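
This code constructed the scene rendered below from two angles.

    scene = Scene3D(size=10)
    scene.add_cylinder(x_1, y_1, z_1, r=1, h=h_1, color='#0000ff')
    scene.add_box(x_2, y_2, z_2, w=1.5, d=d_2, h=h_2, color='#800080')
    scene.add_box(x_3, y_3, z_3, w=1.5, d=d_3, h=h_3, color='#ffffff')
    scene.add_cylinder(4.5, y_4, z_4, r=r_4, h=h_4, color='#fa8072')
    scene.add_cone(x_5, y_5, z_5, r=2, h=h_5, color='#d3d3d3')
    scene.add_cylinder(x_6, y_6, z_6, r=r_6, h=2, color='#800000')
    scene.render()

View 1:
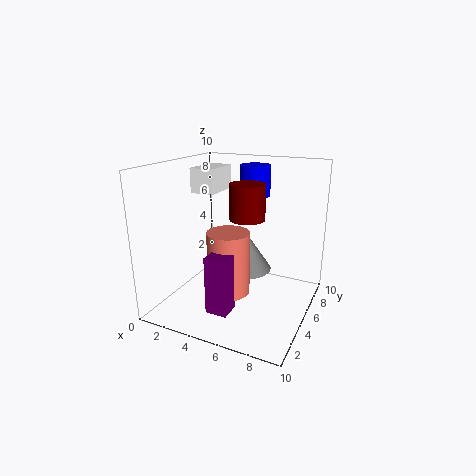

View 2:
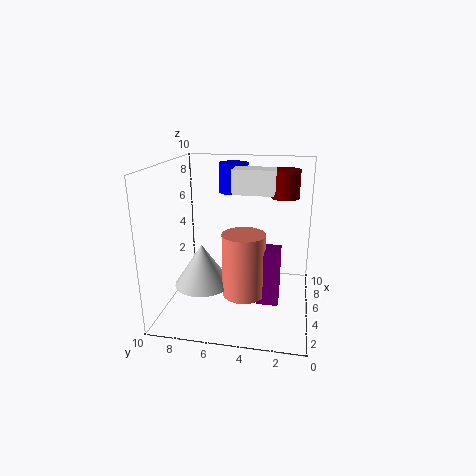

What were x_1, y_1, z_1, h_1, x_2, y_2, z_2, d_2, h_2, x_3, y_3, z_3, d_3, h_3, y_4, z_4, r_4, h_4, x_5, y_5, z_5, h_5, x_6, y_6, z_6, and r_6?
x_1 = 6; y_1 = 5.5; z_1 = 8; h_1 = 2; x_2 = 4; y_2 = 2; z_2 = 0.5; d_2 = 1.5; h_2 = 4; x_3 = 3; y_3 = 2.5; z_3 = 8.5; d_3 = 2.5; h_3 = 1.5; y_4 = 4.5; z_4 = 1; r_4 = 1.5; h_4 = 4.5; x_5 = 4.5; y_5 = 7.5; z_5 = 1.5; h_5 = 3; x_6 = 7; y_6 = 2; z_6 = 7.5; r_6 = 1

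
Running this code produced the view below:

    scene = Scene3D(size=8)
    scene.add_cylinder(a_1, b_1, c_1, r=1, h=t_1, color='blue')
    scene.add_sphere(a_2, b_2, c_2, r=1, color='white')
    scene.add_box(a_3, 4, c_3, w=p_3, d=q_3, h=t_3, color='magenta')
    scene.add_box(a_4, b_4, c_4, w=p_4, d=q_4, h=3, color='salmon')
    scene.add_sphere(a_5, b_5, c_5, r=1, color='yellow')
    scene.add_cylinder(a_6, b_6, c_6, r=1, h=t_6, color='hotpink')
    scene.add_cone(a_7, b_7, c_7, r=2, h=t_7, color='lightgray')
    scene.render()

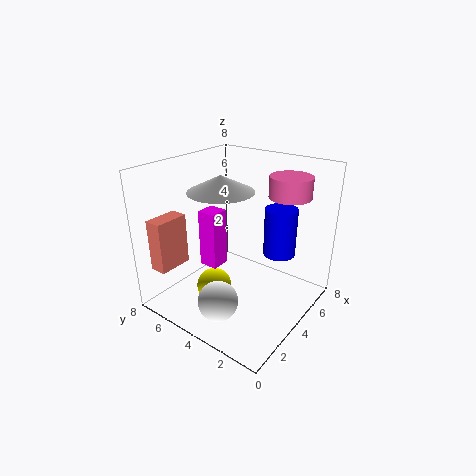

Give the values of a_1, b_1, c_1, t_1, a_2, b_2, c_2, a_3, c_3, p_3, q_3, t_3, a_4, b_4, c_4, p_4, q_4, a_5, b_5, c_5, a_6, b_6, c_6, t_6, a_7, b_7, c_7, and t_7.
a_1 = 7; b_1 = 3; c_1 = 2; t_1 = 3; a_2 = 1; b_2 = 3; c_2 = 2; a_3 = 2; c_3 = 3; p_3 = 1; q_3 = 1; t_3 = 3; a_4 = 1; b_4 = 7; c_4 = 2; p_4 = 2; q_4 = 1; a_5 = 3; b_5 = 5; c_5 = 1; a_6 = 4; b_6 = 1; c_6 = 7; t_6 = 1; a_7 = 5; b_7 = 6; c_7 = 6; t_7 = 1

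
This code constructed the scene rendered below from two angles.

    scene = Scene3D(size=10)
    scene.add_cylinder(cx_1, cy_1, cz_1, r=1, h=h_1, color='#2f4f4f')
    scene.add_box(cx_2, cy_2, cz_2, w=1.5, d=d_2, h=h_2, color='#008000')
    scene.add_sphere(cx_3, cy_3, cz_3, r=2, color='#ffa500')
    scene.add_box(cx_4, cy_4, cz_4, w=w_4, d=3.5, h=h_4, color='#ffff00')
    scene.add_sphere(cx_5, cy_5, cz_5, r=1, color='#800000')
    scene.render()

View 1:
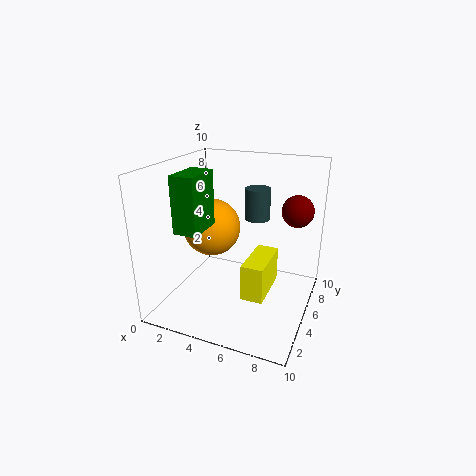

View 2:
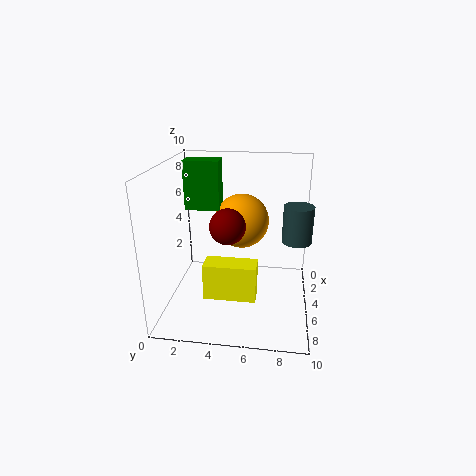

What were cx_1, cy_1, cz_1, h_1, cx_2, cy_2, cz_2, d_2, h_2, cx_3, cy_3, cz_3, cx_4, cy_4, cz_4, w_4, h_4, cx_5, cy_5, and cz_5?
cx_1 = 5, cy_1 = 9, cz_1 = 5, h_1 = 2.5, cx_2 = 2.5, cy_2 = 1, cz_2 = 6.5, d_2 = 2.5, h_2 = 3.5, cx_3 = 3, cy_3 = 5, cz_3 = 5.5, cx_4 = 6, cy_4 = 3, cz_4 = 1.5, w_4 = 1.5, h_4 = 2.5, cx_5 = 9, cy_5 = 5, cz_5 = 7.5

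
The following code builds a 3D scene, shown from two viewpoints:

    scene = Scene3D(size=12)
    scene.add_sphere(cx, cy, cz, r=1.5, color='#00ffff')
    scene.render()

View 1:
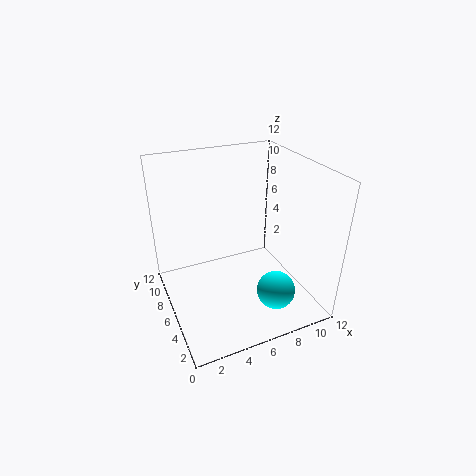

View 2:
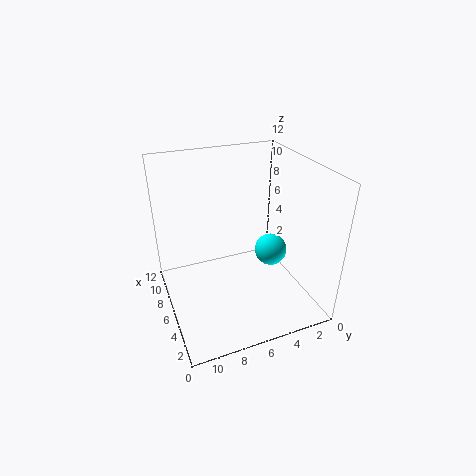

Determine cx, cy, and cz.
cx = 7.5
cy = 2
cz = 3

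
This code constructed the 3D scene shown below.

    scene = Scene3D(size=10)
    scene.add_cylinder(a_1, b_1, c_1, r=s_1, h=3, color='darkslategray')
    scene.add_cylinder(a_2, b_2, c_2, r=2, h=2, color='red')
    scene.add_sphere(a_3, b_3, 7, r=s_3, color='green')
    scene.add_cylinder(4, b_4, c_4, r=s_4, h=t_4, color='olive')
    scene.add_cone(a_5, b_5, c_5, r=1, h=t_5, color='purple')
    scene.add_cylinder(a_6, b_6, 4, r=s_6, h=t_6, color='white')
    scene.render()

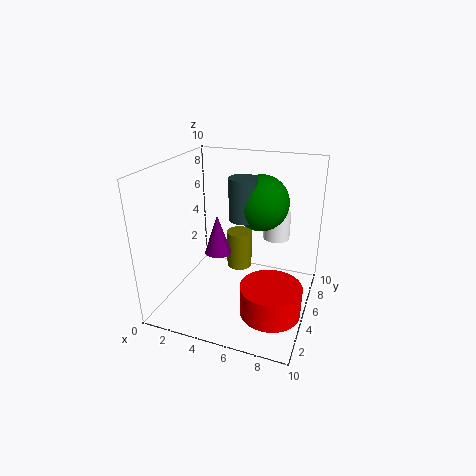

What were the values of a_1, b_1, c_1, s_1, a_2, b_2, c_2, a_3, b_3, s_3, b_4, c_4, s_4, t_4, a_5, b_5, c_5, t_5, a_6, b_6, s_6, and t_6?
a_1 = 5
b_1 = 6
c_1 = 6
s_1 = 1
a_2 = 8
b_2 = 3
c_2 = 1
a_3 = 6
b_3 = 7
s_3 = 2
b_4 = 8
c_4 = 1
s_4 = 1
t_4 = 3
a_5 = 3
b_5 = 6
c_5 = 3
t_5 = 3
a_6 = 7
b_6 = 8
s_6 = 1
t_6 = 2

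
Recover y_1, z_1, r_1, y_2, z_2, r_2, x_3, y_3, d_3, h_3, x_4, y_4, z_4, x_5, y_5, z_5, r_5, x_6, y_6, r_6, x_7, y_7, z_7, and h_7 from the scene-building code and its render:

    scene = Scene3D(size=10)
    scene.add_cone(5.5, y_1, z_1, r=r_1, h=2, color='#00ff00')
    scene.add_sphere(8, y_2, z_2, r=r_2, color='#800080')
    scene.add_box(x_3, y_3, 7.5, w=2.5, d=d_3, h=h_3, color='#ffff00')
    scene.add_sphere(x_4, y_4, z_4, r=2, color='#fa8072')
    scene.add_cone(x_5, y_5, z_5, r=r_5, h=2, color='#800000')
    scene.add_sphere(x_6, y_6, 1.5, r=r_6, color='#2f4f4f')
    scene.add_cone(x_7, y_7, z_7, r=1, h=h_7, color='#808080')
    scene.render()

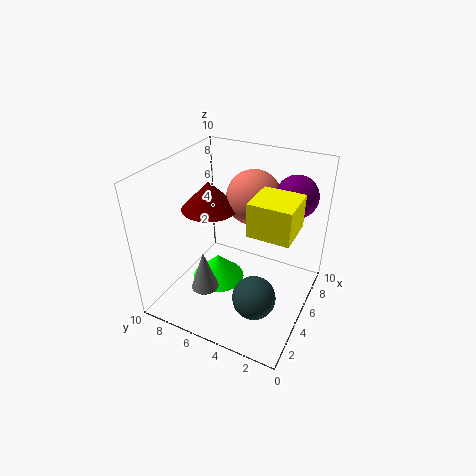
y_1 = 7; z_1 = 0.5; r_1 = 2; y_2 = 2; z_2 = 7.5; r_2 = 1.5; x_3 = 2; y_3 = 0.5; d_3 = 2.5; h_3 = 2; x_4 = 7.5; y_4 = 5; z_4 = 7; x_5 = 5.5; y_5 = 7.5; z_5 = 6.5; r_5 = 2; x_6 = 3.5; y_6 = 3; r_6 = 1.5; x_7 = 3.5; y_7 = 7; z_7 = 1; h_7 = 3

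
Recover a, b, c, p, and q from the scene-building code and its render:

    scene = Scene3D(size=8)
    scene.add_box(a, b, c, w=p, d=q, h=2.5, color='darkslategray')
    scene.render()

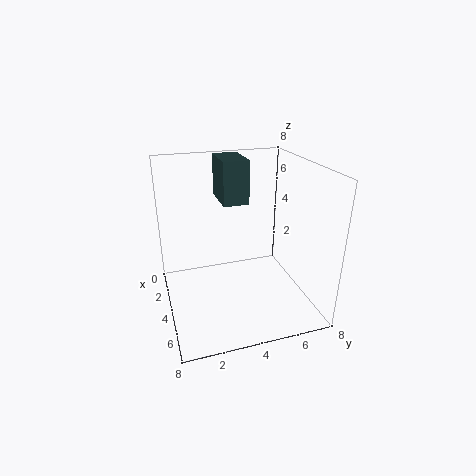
a = 0.5; b = 3.5; c = 5.5; p = 2.5; q = 1.5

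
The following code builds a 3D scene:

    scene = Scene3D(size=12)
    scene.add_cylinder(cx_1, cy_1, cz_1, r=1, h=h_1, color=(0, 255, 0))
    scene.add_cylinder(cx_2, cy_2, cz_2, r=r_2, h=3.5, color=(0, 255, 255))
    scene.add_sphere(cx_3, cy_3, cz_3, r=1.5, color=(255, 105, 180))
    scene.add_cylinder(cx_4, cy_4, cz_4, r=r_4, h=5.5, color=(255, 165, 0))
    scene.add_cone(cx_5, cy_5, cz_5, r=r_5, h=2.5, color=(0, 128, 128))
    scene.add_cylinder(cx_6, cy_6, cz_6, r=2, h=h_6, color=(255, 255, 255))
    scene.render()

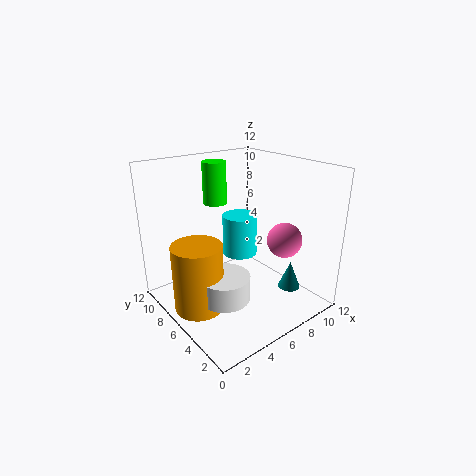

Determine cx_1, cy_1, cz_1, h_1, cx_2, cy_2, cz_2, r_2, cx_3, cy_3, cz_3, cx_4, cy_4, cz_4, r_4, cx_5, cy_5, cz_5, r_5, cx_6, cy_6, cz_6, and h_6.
cx_1 = 5.5, cy_1 = 8.5, cz_1 = 8.5, h_1 = 3.5, cx_2 = 7, cy_2 = 7, cz_2 = 4, r_2 = 1.5, cx_3 = 9.5, cy_3 = 4, cz_3 = 5.5, cx_4 = 2, cy_4 = 6, cz_4 = 1, r_4 = 2, cx_5 = 10.5, cy_5 = 4, cz_5 = 0.5, r_5 = 1, cx_6 = 3.5, cy_6 = 4.5, cz_6 = 2, h_6 = 2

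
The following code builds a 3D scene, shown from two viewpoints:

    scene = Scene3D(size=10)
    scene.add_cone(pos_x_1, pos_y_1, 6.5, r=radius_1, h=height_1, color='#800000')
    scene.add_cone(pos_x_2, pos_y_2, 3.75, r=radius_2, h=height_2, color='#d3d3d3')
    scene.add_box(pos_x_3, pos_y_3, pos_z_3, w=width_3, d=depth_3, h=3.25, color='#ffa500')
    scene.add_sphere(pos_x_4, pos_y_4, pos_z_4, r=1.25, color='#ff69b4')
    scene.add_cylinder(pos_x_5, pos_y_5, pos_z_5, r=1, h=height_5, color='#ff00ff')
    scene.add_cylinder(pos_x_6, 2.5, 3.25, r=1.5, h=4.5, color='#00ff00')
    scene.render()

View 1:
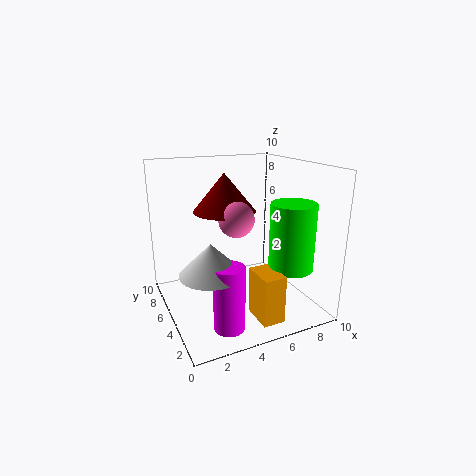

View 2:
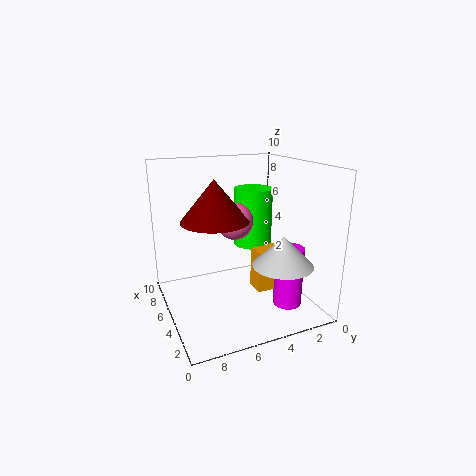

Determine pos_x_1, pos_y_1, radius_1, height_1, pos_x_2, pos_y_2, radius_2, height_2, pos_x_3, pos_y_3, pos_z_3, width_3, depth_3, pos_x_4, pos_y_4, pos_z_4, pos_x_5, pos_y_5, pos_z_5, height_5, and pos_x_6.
pos_x_1 = 4.75
pos_y_1 = 6.75
radius_1 = 2.25
height_1 = 2.75
pos_x_2 = 2.25
pos_y_2 = 3
radius_2 = 2
height_2 = 2
pos_x_3 = 5
pos_y_3 = 1
pos_z_3 = 0.25
width_3 = 1.5
depth_3 = 2.25
pos_x_4 = 5
pos_y_4 = 5.25
pos_z_4 = 6.25
pos_x_5 = 3
pos_y_5 = 2
pos_z_5 = 0.25
height_5 = 4.25
pos_x_6 = 7.75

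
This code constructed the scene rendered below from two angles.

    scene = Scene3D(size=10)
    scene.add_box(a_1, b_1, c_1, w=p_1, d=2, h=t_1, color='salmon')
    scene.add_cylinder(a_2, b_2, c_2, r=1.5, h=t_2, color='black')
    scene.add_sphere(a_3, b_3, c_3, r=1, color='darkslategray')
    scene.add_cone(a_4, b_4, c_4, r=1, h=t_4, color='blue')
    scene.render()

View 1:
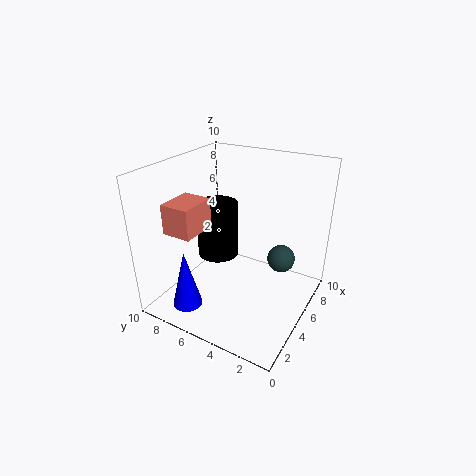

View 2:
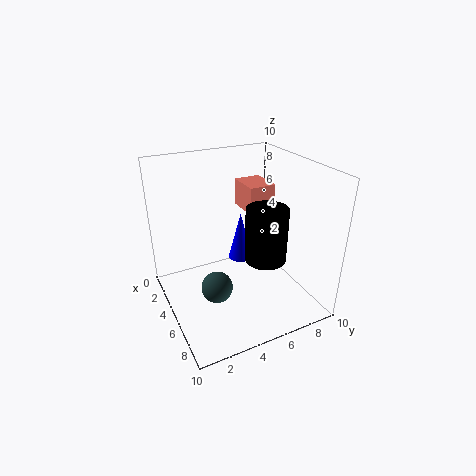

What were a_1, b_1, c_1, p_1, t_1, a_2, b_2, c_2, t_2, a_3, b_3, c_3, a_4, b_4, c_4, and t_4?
a_1 = 1.5, b_1 = 6.5, c_1 = 6, p_1 = 2.5, t_1 = 2, a_2 = 5.5, b_2 = 7, c_2 = 3, t_2 = 4, a_3 = 7, b_3 = 2.5, c_3 = 3, a_4 = 1.5, b_4 = 7, c_4 = 1, t_4 = 4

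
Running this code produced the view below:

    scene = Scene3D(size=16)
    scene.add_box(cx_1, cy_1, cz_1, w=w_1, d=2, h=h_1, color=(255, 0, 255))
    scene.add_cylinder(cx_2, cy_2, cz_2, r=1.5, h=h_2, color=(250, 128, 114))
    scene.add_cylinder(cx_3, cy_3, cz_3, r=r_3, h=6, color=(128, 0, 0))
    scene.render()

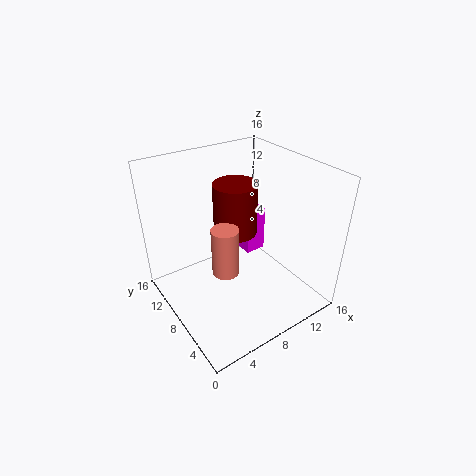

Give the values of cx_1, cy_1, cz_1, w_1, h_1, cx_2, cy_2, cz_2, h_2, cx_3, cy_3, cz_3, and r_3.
cx_1 = 10.5, cy_1 = 9.5, cz_1 = 4, w_1 = 2.5, h_1 = 5.5, cx_2 = 6, cy_2 = 7.5, cz_2 = 4.5, h_2 = 5.5, cx_3 = 9, cy_3 = 10, cz_3 = 7.5, r_3 = 2.5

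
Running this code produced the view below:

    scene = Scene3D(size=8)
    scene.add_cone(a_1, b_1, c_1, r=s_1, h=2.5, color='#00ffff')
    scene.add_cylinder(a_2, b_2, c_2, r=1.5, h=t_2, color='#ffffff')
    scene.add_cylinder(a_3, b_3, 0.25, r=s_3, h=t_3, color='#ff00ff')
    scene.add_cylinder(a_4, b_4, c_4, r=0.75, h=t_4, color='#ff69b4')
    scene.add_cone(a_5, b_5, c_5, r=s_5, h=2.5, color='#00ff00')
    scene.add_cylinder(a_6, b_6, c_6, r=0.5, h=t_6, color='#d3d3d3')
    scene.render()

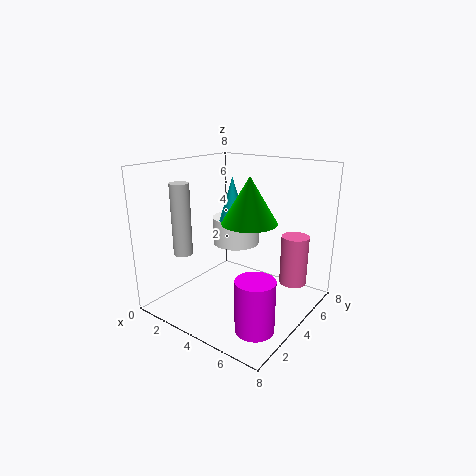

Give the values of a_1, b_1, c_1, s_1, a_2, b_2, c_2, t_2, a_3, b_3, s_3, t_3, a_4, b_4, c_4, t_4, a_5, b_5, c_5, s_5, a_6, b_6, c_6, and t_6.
a_1 = 3.25, b_1 = 4.5, c_1 = 4.75, s_1 = 0.75, a_2 = 2, b_2 = 6.5, c_2 = 2.5, t_2 = 1.75, a_3 = 6.5, b_3 = 2, s_3 = 1, t_3 = 2.75, a_4 = 6.75, b_4 = 5.5, c_4 = 1.5, t_4 = 2.75, a_5 = 4.75, b_5 = 4, c_5 = 5, s_5 = 1.5, a_6 = 2.25, b_6 = 1.5, c_6 = 3.5, t_6 = 3.75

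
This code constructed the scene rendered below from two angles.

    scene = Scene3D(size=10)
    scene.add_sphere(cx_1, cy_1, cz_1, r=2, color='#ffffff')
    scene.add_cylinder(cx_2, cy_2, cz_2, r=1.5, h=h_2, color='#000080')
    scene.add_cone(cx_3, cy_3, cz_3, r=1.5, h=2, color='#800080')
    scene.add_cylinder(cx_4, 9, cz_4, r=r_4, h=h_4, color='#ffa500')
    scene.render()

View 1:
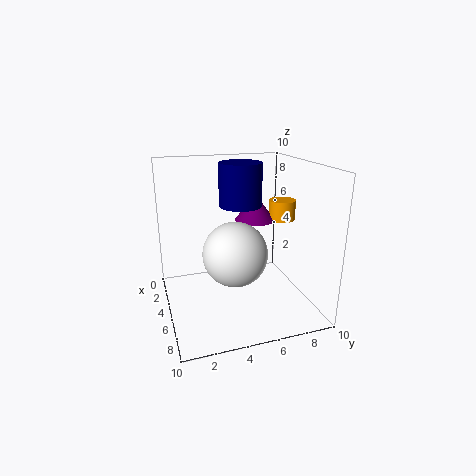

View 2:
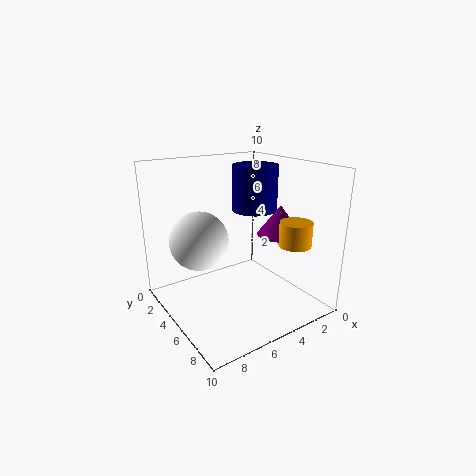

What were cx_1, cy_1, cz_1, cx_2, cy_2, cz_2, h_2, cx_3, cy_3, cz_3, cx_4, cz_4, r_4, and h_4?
cx_1 = 7.5; cy_1 = 4; cz_1 = 5; cx_2 = 4; cy_2 = 5.5; cz_2 = 7; h_2 = 3; cx_3 = 3; cy_3 = 7; cz_3 = 5.5; cx_4 = 3.5; cz_4 = 5.5; r_4 = 1; h_4 = 1.5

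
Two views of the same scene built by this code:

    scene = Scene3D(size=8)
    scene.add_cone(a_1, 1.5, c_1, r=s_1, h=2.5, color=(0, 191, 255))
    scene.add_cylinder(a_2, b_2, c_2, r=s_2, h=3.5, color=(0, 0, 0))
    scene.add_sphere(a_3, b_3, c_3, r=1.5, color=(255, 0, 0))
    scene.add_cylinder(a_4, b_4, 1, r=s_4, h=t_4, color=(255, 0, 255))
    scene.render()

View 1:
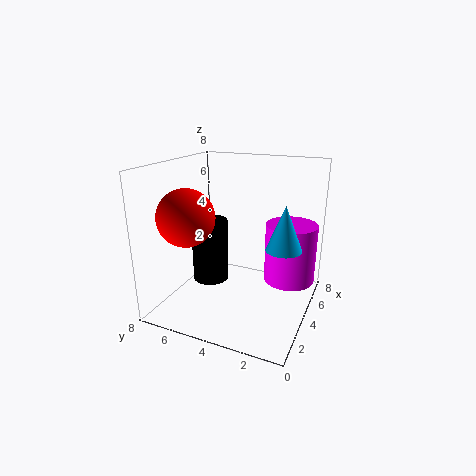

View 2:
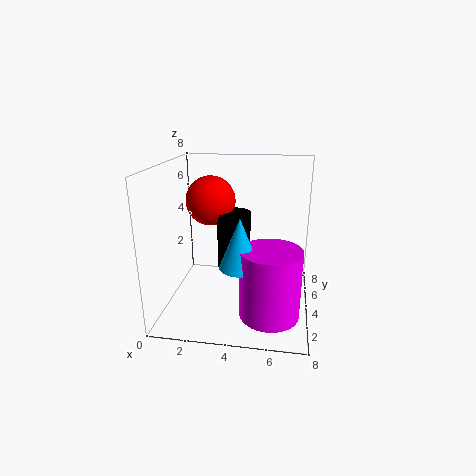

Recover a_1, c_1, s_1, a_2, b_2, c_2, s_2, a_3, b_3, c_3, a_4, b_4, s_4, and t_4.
a_1 = 4.5
c_1 = 3.5
s_1 = 1
a_2 = 3.5
b_2 = 5.5
c_2 = 1.5
s_2 = 1
a_3 = 2
b_3 = 6
c_3 = 5.5
a_4 = 6
b_4 = 1.5
s_4 = 1.5
t_4 = 3.5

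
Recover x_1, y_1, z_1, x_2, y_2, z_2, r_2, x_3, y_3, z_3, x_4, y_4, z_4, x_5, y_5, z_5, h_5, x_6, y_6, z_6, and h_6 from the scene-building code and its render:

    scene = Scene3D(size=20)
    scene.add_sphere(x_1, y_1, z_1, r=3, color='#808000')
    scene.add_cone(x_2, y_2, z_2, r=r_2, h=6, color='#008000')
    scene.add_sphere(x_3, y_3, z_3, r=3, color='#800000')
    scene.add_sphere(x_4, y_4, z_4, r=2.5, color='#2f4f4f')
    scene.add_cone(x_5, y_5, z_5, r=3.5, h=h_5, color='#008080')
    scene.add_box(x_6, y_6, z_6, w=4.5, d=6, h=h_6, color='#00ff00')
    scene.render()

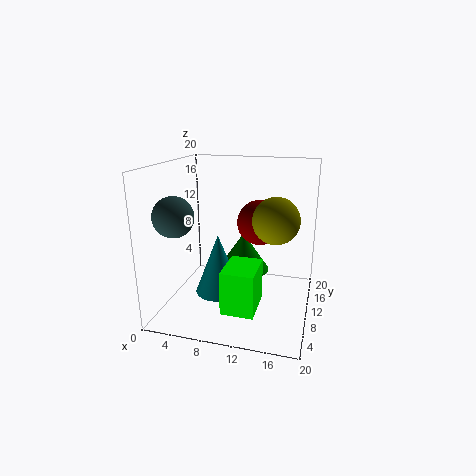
x_1 = 15.5; y_1 = 8; z_1 = 13.5; x_2 = 9.5; y_2 = 15; z_2 = 3; r_2 = 4; x_3 = 13; y_3 = 10; z_3 = 12.5; x_4 = 4; y_4 = 3; z_4 = 14.5; x_5 = 6.5; y_5 = 11.5; z_5 = 0.5; h_5 = 9; x_6 = 9; y_6 = 4.5; z_6 = 1; h_6 = 6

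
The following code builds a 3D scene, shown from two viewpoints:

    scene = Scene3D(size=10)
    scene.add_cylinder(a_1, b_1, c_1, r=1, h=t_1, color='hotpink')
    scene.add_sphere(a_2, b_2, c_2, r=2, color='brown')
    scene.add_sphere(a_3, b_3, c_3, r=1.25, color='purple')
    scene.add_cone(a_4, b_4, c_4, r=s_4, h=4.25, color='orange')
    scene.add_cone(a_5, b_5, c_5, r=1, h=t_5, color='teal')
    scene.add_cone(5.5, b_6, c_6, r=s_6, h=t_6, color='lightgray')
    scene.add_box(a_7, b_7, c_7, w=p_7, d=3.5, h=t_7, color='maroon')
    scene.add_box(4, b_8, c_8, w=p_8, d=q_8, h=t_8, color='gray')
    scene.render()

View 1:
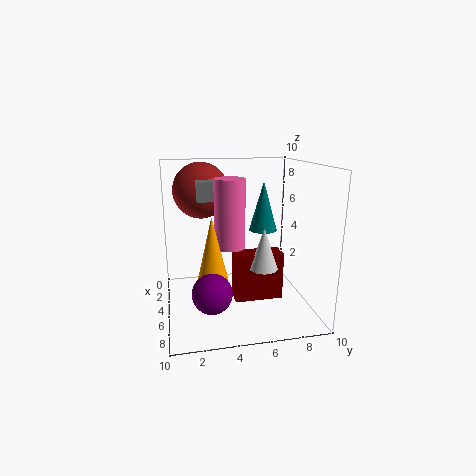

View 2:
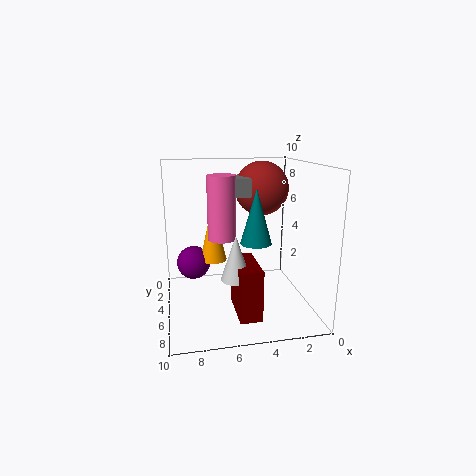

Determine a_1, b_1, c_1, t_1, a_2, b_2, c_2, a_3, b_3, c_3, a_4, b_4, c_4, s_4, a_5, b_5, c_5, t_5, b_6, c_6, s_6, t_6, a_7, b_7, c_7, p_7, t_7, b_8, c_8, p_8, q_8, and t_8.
a_1 = 6
b_1 = 4.25
c_1 = 4.75
t_1 = 4.5
a_2 = 2.75
b_2 = 2.75
c_2 = 8
a_3 = 8
b_3 = 2.75
c_3 = 2.5
a_4 = 6.5
b_4 = 3
c_4 = 2.75
s_4 = 1
a_5 = 4.25
b_5 = 7
c_5 = 5.25
t_5 = 3.5
b_6 = 6.75
c_6 = 2.75
s_6 = 1
t_6 = 3
a_7 = 4
b_7 = 4.75
c_7 = 0.25
p_7 = 1.5
t_7 = 3.5
b_8 = 2.25
c_8 = 7.75
p_8 = 1.75
q_8 = 2.5
t_8 = 1.25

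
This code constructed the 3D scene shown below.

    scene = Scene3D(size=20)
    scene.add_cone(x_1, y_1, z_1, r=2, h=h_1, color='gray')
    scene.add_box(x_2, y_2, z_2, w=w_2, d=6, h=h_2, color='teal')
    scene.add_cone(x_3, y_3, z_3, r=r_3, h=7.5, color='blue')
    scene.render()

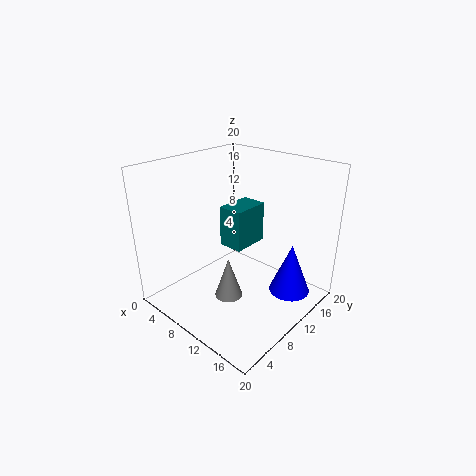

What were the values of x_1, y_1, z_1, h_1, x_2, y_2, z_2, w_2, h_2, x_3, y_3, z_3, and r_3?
x_1 = 9.5
y_1 = 8.5
z_1 = 1
h_1 = 6
x_2 = 3.5
y_2 = 13
z_2 = 5.5
w_2 = 4
h_2 = 6.5
x_3 = 15.5
y_3 = 15.5
z_3 = 1
r_3 = 3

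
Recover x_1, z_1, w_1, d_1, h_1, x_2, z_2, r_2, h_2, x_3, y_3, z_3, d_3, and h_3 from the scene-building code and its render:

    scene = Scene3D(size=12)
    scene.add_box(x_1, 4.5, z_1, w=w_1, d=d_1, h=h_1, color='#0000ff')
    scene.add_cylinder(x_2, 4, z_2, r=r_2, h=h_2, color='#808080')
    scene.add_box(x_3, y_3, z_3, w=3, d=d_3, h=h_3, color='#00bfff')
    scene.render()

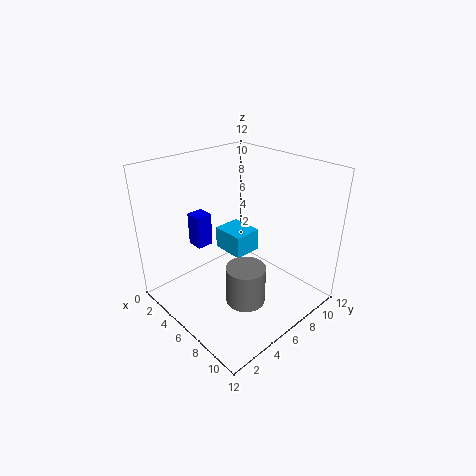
x_1 = 1; z_1 = 4; w_1 = 1.5; d_1 = 1.5; h_1 = 3; x_2 = 9; z_2 = 2.5; r_2 = 1.5; h_2 = 3; x_3 = 2.5; y_3 = 6.5; z_3 = 3.5; d_3 = 2.5; h_3 = 2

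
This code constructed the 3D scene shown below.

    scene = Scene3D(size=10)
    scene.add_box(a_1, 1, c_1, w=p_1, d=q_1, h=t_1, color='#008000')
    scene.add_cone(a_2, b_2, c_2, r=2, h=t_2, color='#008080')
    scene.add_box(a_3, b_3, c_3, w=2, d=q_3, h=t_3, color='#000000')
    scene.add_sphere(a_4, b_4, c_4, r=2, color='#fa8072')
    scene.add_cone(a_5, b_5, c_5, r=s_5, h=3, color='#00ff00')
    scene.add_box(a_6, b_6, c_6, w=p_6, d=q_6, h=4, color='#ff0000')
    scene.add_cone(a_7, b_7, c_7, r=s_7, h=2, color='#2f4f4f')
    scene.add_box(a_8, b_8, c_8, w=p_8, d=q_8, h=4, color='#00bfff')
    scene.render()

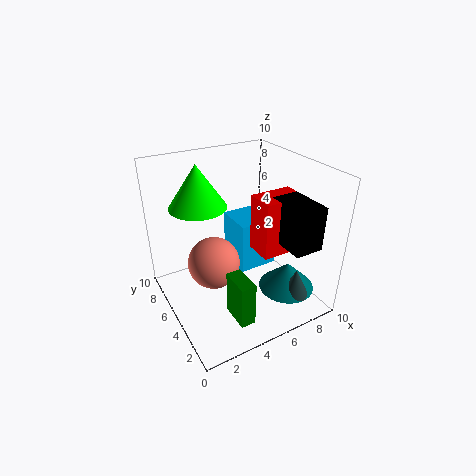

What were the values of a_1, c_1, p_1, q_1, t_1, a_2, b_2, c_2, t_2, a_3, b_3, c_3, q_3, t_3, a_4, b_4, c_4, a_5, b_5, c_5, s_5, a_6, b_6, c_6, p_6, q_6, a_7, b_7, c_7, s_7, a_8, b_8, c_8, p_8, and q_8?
a_1 = 3; c_1 = 1; p_1 = 1; q_1 = 2; t_1 = 3; a_2 = 8; b_2 = 3; c_2 = 1; t_2 = 2; a_3 = 7; b_3 = 1; c_3 = 5; q_3 = 3; t_3 = 3; a_4 = 4; b_4 = 7; c_4 = 2; a_5 = 3; b_5 = 7; c_5 = 7; s_5 = 2; a_6 = 6; b_6 = 3; c_6 = 4; p_6 = 3; q_6 = 2; a_7 = 8; b_7 = 2; c_7 = 1; s_7 = 1; a_8 = 6; b_8 = 6; c_8 = 1; p_8 = 3; q_8 = 3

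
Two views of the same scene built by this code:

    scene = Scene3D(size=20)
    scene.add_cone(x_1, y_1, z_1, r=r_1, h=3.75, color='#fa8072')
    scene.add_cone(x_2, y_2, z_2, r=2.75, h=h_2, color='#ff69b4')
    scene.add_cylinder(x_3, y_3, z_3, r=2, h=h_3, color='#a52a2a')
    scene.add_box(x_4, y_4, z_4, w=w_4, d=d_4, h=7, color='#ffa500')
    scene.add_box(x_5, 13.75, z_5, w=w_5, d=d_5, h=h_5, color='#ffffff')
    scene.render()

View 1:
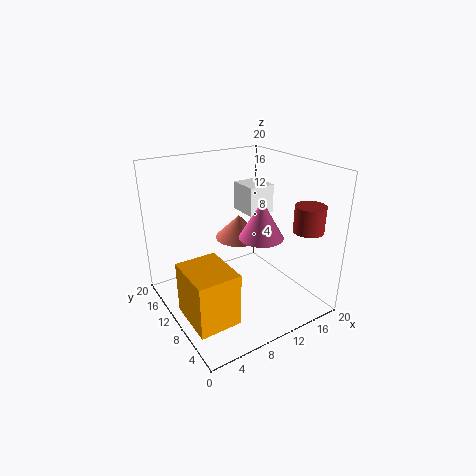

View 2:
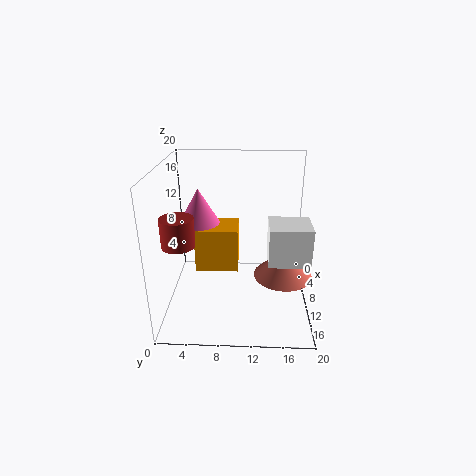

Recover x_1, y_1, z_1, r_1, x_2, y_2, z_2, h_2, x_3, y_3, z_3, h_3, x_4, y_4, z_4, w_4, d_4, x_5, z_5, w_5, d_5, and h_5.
x_1 = 14
y_1 = 16
z_1 = 6.75
r_1 = 3.75
x_2 = 10
y_2 = 4.75
z_2 = 12.25
h_2 = 4.75
x_3 = 16.5
y_3 = 3.25
z_3 = 12
h_3 = 3.5
x_4 = 0.5
y_4 = 3
z_4 = 2
w_4 = 5.5
d_4 = 6.75
x_5 = 14.75
z_5 = 10.75
w_5 = 4.25
d_5 = 4.75
h_5 = 4.5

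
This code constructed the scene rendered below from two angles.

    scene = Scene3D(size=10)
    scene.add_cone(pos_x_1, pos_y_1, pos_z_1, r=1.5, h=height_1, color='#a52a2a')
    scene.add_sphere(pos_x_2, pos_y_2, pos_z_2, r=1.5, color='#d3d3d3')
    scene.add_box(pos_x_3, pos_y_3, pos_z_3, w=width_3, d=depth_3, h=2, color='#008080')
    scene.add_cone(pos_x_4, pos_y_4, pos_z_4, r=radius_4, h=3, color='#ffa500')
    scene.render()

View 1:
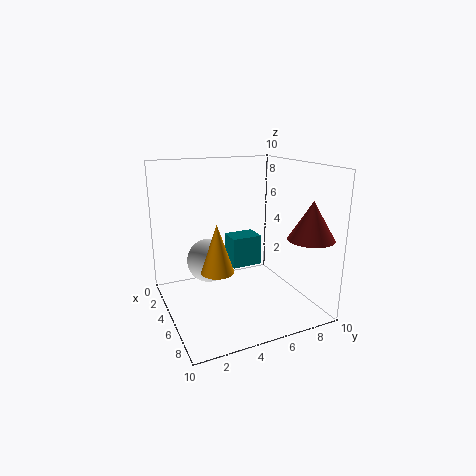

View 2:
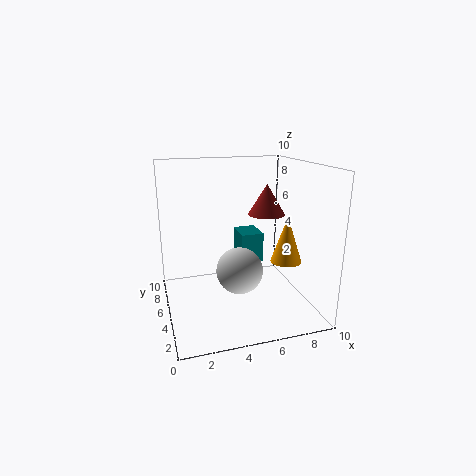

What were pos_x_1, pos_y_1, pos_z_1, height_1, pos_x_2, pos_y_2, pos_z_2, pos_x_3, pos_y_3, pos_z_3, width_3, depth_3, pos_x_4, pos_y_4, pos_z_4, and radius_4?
pos_x_1 = 8.5
pos_y_1 = 8.5
pos_z_1 = 5.5
height_1 = 2.5
pos_x_2 = 4.5
pos_y_2 = 3
pos_z_2 = 3.5
pos_x_3 = 5
pos_y_3 = 4
pos_z_3 = 3.5
width_3 = 1.5
depth_3 = 2
pos_x_4 = 7.5
pos_y_4 = 2.5
pos_z_4 = 4
radius_4 = 1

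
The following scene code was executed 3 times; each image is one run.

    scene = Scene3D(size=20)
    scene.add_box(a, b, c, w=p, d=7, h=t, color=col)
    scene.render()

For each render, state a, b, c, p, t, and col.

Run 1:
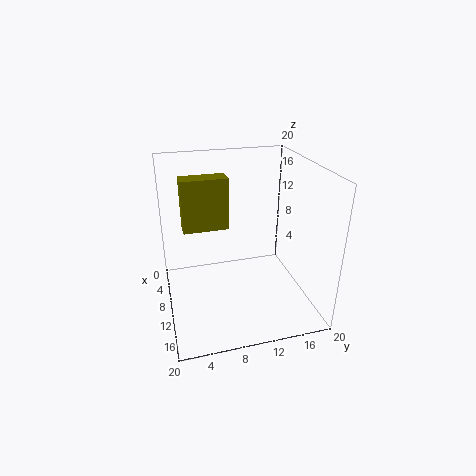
a = 2, b = 3, c = 9, p = 3, t = 8, col = 'olive'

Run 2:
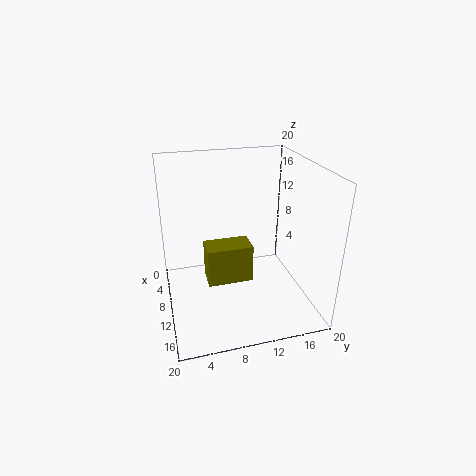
a = 4, b = 6, c = 1, p = 4, t = 6, col = 'olive'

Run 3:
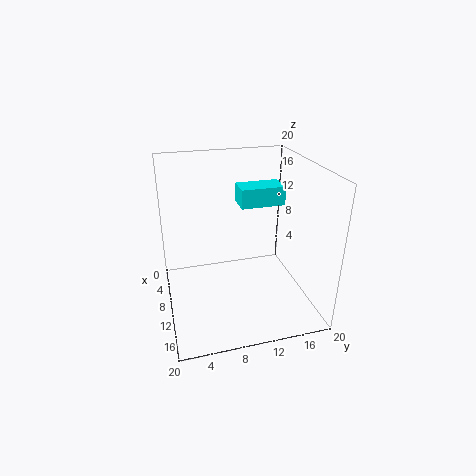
a = 1, b = 12, c = 12, p = 4, t = 3, col = 'cyan'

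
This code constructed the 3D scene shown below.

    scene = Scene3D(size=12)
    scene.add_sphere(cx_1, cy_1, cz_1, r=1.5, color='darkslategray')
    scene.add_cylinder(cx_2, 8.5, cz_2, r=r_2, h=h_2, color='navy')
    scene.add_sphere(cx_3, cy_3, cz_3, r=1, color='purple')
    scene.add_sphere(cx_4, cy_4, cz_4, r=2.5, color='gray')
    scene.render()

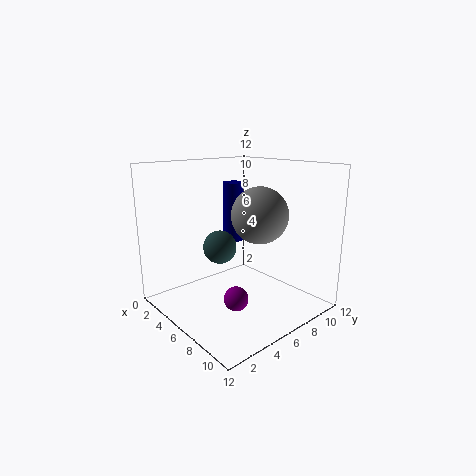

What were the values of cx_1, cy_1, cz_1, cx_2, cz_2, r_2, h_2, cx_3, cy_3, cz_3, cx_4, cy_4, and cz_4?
cx_1 = 3.5
cy_1 = 6
cz_1 = 4.5
cx_2 = 2.5
cz_2 = 4.5
r_2 = 1
h_2 = 5.5
cx_3 = 7.5
cy_3 = 4.5
cz_3 = 1.5
cx_4 = 6
cy_4 = 8.5
cz_4 = 7.5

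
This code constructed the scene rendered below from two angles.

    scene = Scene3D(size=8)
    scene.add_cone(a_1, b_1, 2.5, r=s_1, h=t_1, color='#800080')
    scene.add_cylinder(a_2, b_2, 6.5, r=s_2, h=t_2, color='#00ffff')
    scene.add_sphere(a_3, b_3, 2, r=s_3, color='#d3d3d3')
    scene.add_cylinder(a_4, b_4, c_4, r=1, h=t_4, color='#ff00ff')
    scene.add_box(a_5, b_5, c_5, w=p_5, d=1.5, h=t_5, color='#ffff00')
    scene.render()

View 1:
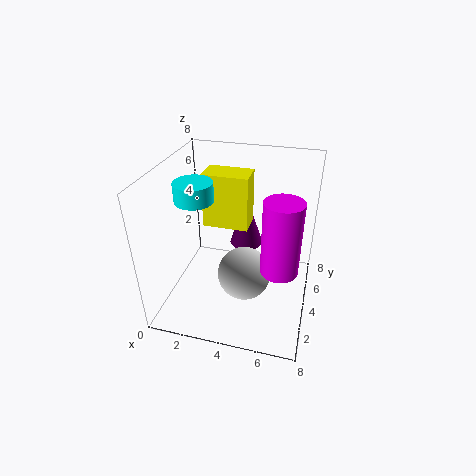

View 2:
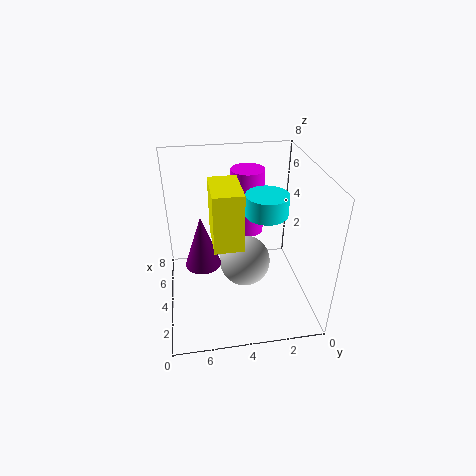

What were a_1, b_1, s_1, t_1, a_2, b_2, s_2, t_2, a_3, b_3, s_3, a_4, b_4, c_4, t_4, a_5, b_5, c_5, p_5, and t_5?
a_1 = 4
b_1 = 6
s_1 = 1
t_1 = 3
a_2 = 2
b_2 = 3
s_2 = 1
t_2 = 1
a_3 = 4.5
b_3 = 3.5
s_3 = 1.5
a_4 = 6.5
b_4 = 3
c_4 = 3
t_4 = 4
a_5 = 2
b_5 = 4
c_5 = 4.5
p_5 = 2.5
t_5 = 3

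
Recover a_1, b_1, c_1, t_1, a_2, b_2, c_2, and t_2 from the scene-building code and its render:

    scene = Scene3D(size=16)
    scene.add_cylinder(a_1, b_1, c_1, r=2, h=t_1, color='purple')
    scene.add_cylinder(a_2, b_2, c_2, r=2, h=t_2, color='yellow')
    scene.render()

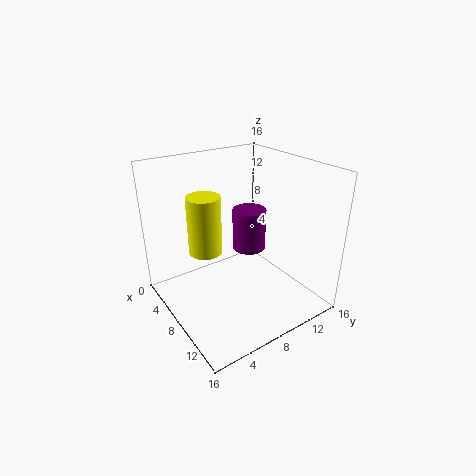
a_1 = 6, b_1 = 11, c_1 = 5, t_1 = 5, a_2 = 4, b_2 = 6, c_2 = 5, t_2 = 7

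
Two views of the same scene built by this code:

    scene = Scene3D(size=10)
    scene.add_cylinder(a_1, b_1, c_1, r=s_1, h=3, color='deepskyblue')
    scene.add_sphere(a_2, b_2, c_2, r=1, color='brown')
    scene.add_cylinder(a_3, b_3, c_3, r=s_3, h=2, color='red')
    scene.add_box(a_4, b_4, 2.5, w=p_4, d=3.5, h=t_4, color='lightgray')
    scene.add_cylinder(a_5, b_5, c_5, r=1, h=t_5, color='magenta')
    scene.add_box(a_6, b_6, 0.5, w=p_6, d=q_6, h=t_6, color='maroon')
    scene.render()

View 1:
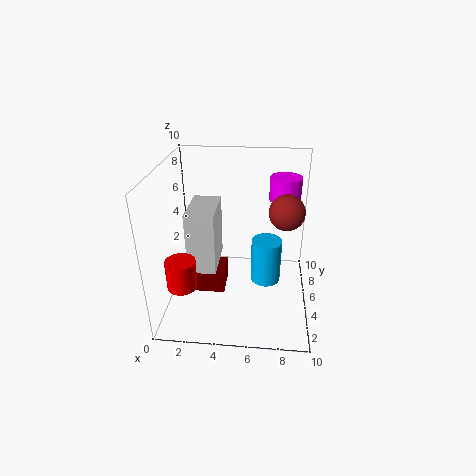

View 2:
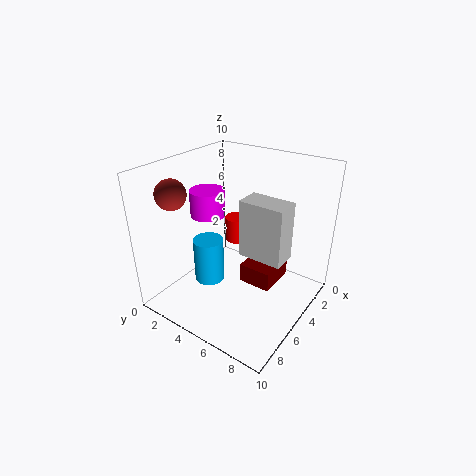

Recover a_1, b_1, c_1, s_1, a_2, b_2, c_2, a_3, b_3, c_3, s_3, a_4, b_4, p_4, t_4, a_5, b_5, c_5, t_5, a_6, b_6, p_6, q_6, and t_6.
a_1 = 7; b_1 = 4; c_1 = 2.5; s_1 = 1; a_2 = 8; b_2 = 2; c_2 = 8.5; a_3 = 1.5; b_3 = 2.5; c_3 = 2.5; s_3 = 1; a_4 = 1.5; b_4 = 4; p_4 = 2; t_4 = 4.5; a_5 = 8; b_5 = 5; c_5 = 8; t_5 = 1.5; a_6 = 1; b_6 = 4.5; p_6 = 3; q_6 = 2.5; t_6 = 1.5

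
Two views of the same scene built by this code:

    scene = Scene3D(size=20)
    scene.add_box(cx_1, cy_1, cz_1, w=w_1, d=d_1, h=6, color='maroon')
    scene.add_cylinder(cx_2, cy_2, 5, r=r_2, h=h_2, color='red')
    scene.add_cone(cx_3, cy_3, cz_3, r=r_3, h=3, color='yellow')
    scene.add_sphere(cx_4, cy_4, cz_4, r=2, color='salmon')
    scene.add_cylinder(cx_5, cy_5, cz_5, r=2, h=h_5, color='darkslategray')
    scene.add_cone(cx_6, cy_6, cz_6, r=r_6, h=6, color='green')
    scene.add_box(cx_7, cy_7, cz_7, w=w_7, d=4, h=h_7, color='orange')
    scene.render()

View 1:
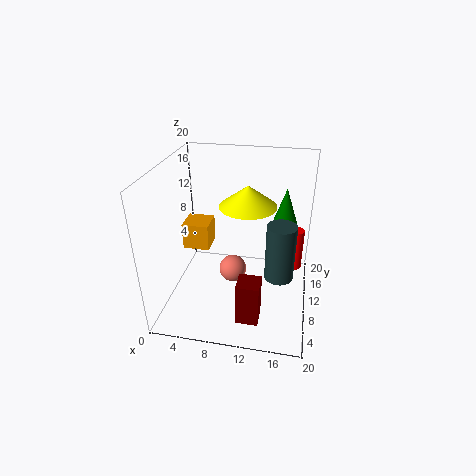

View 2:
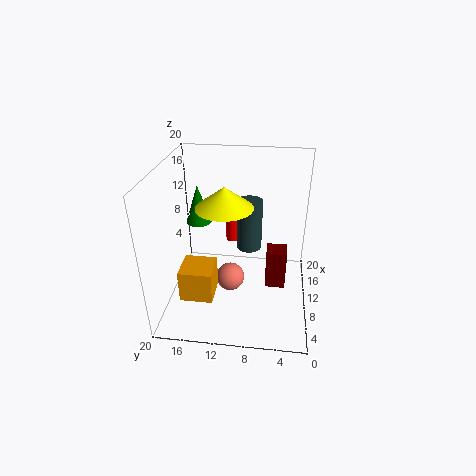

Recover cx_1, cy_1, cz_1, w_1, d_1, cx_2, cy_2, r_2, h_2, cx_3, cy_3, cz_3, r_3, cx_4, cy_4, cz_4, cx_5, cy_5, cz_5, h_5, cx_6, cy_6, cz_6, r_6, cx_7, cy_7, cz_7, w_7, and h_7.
cx_1 = 11, cy_1 = 3, cz_1 = 1, w_1 = 3, d_1 = 3, cx_2 = 18, cy_2 = 12, r_2 = 1, h_2 = 6, cx_3 = 11, cy_3 = 12, cz_3 = 14, r_3 = 4, cx_4 = 9, cy_4 = 11, cz_4 = 4, cx_5 = 16, cy_5 = 9, cz_5 = 5, h_5 = 8, cx_6 = 16, cy_6 = 17, cz_6 = 9, r_6 = 2, cx_7 = 1, cy_7 = 12, cz_7 = 6, w_7 = 4, h_7 = 4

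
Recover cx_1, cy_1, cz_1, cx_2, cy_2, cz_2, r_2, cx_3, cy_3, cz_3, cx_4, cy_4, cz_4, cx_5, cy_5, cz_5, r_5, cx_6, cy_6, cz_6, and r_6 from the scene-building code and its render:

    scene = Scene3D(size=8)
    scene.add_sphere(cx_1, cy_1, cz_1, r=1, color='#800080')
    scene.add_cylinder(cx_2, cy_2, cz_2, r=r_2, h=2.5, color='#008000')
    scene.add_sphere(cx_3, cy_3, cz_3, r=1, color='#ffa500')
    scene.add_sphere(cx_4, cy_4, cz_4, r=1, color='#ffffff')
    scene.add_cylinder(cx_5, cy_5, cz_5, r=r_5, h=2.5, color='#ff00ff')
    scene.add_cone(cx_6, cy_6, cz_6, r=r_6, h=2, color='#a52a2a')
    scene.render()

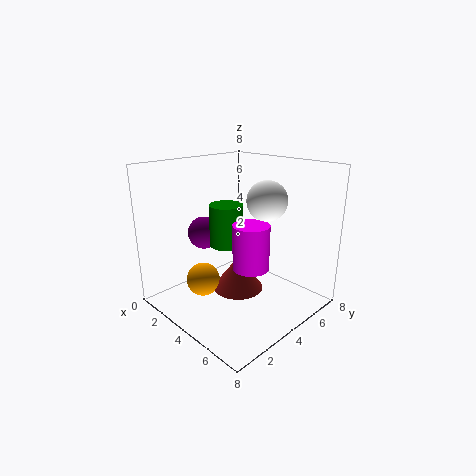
cx_1 = 1; cy_1 = 4; cz_1 = 3.5; cx_2 = 2.5; cy_2 = 4.5; cz_2 = 3; r_2 = 1; cx_3 = 2; cy_3 = 3; cz_3 = 1; cx_4 = 6; cy_4 = 4; cz_4 = 6.5; cx_5 = 5; cy_5 = 4; cz_5 = 2.5; r_5 = 1; cx_6 = 3.5; cy_6 = 4.5; cz_6 = 0.5; r_6 = 1.5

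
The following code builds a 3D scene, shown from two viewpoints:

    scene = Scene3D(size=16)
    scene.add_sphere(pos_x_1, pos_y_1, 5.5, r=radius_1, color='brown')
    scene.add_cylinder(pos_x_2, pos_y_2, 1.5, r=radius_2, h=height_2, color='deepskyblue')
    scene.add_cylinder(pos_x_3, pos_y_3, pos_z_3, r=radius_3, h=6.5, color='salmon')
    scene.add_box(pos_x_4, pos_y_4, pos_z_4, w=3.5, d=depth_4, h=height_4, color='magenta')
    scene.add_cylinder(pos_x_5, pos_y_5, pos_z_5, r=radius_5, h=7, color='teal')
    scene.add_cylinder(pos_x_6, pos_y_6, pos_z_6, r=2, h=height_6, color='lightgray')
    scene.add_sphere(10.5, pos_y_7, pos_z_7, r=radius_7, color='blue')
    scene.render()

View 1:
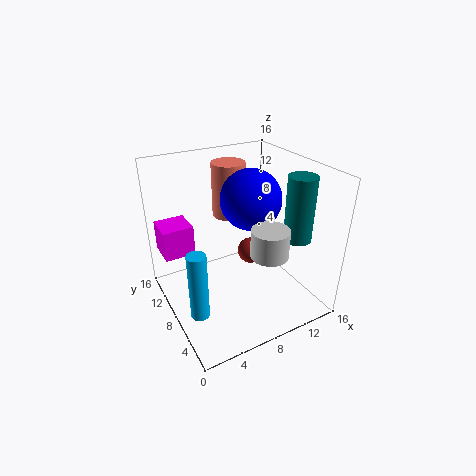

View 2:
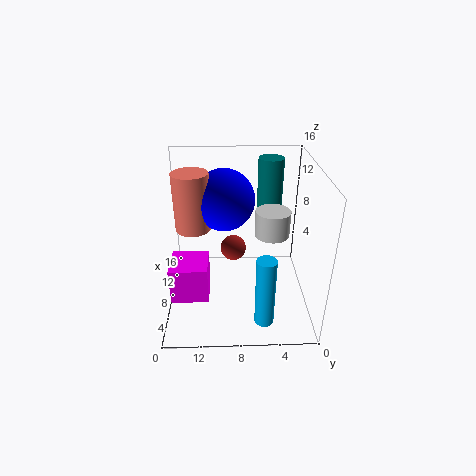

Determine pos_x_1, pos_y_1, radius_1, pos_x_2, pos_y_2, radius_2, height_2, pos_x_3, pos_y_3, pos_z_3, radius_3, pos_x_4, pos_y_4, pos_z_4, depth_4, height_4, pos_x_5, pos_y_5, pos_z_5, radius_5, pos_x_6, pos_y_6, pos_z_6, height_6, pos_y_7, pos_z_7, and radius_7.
pos_x_1 = 10
pos_y_1 = 8.5
radius_1 = 1.5
pos_x_2 = 2
pos_y_2 = 5.5
radius_2 = 1
height_2 = 7.5
pos_x_3 = 9.5
pos_y_3 = 13
pos_z_3 = 8.5
radius_3 = 2
pos_x_4 = 0.5
pos_y_4 = 11
pos_z_4 = 5.5
depth_4 = 3.5
height_4 = 3.5
pos_x_5 = 13
pos_y_5 = 4
pos_z_5 = 8.5
radius_5 = 1.5
pos_x_6 = 9.5
pos_y_6 = 4
pos_z_6 = 7.5
height_6 = 3
pos_y_7 = 9.5
pos_z_7 = 11.5
radius_7 = 3.5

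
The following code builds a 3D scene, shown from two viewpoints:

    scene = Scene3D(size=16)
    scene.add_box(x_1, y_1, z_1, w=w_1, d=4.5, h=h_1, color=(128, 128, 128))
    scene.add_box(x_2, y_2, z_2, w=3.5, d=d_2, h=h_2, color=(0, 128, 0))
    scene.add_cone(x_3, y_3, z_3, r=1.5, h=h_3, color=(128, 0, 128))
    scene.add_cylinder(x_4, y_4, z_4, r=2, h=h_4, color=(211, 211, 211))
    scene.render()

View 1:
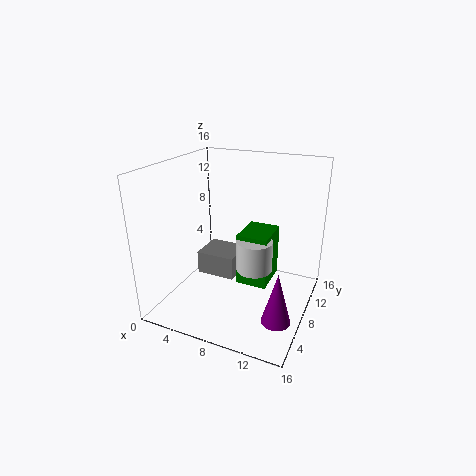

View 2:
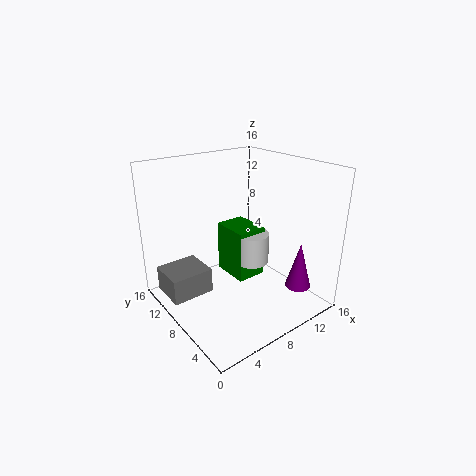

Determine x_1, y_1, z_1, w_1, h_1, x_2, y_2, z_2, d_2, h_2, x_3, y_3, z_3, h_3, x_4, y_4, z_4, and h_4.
x_1 = 1; y_1 = 10.5; z_1 = 0.5; w_1 = 5; h_1 = 3; x_2 = 8; y_2 = 7.5; z_2 = 2.5; d_2 = 4.5; h_2 = 6; x_3 = 14; y_3 = 4; z_3 = 1.5; h_3 = 5.5; x_4 = 10; y_4 = 8; z_4 = 4.5; h_4 = 3.5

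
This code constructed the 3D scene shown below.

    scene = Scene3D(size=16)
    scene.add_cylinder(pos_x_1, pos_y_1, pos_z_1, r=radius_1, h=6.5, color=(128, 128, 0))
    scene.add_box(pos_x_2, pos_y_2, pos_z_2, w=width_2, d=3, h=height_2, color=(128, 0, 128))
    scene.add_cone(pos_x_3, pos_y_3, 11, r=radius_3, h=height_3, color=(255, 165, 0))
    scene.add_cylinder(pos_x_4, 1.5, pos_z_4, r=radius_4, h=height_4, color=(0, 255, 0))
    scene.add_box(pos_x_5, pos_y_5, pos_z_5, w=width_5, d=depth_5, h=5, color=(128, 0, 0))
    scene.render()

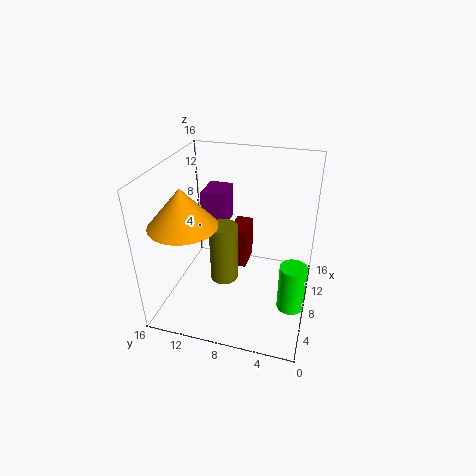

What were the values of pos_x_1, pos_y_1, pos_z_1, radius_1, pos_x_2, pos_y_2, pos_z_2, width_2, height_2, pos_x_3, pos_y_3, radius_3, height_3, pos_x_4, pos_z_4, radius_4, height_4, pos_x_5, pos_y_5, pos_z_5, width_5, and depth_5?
pos_x_1 = 6; pos_y_1 = 9; pos_z_1 = 4; radius_1 = 1.5; pos_x_2 = 12; pos_y_2 = 11; pos_z_2 = 6.5; width_2 = 4; height_2 = 4.5; pos_x_3 = 4; pos_y_3 = 12.5; radius_3 = 3.5; height_3 = 4; pos_x_4 = 7; pos_z_4 = 0.5; radius_4 = 1.5; height_4 = 5.5; pos_x_5 = 9.5; pos_y_5 = 7.5; pos_z_5 = 3; width_5 = 3.5; depth_5 = 2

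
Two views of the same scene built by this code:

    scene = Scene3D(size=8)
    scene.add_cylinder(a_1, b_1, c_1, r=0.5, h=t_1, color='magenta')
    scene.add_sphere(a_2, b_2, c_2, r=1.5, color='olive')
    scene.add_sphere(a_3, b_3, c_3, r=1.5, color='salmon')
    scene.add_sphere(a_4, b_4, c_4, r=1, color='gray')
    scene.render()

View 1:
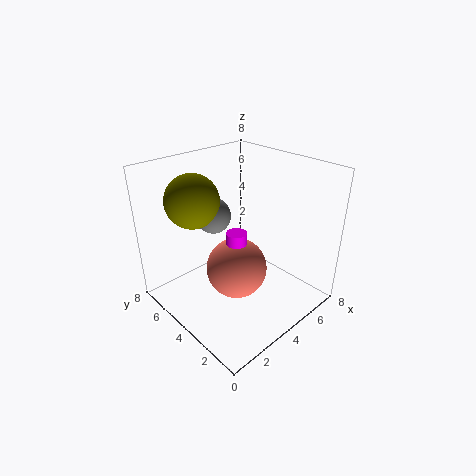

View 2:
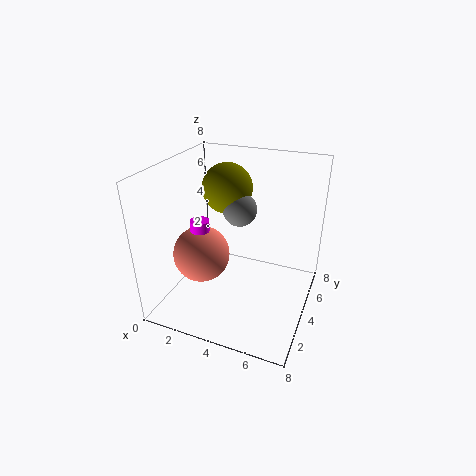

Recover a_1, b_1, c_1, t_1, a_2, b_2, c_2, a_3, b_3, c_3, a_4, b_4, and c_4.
a_1 = 2.5; b_1 = 2.5; c_1 = 3; t_1 = 2.5; a_2 = 2.5; b_2 = 6; c_2 = 6; a_3 = 2.5; b_3 = 2.5; c_3 = 3.5; a_4 = 3.5; b_4 = 5.5; c_4 = 5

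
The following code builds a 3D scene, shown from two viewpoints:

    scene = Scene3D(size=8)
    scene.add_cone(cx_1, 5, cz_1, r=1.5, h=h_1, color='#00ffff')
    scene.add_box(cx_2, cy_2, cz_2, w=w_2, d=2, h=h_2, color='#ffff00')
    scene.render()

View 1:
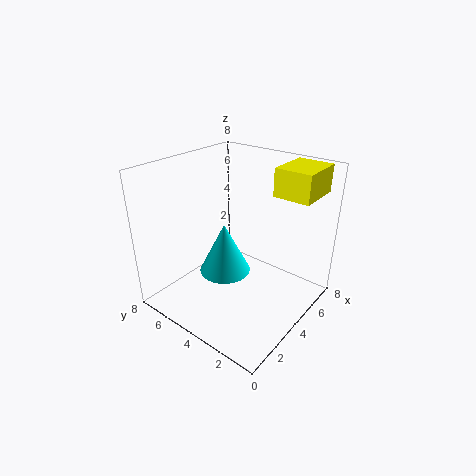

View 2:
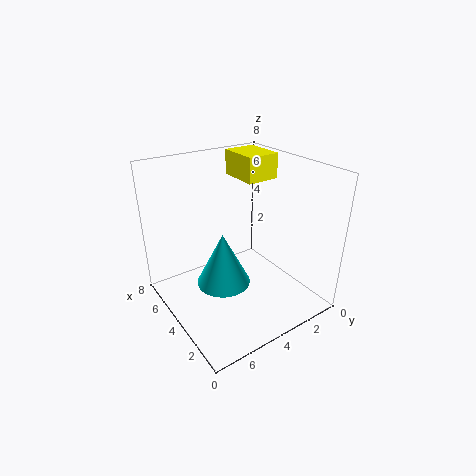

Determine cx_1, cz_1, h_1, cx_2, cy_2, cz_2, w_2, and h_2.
cx_1 = 4, cz_1 = 1.5, h_1 = 3, cx_2 = 5, cy_2 = 0.5, cz_2 = 6.5, w_2 = 2.5, h_2 = 1.5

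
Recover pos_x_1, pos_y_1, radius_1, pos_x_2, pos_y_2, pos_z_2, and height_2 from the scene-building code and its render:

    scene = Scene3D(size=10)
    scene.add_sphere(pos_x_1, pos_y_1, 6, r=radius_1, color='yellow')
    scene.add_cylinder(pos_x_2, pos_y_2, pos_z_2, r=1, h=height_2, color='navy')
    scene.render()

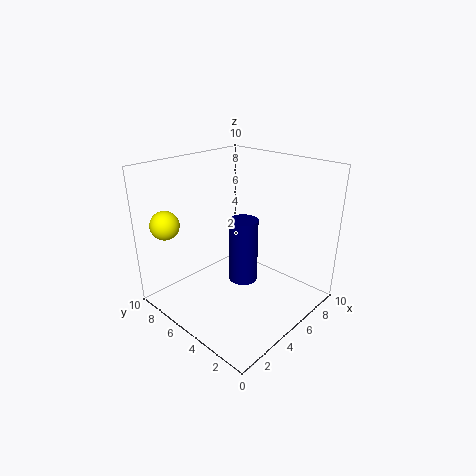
pos_x_1 = 1.5, pos_y_1 = 8.5, radius_1 = 1, pos_x_2 = 5, pos_y_2 = 4.5, pos_z_2 = 2, height_2 = 4.5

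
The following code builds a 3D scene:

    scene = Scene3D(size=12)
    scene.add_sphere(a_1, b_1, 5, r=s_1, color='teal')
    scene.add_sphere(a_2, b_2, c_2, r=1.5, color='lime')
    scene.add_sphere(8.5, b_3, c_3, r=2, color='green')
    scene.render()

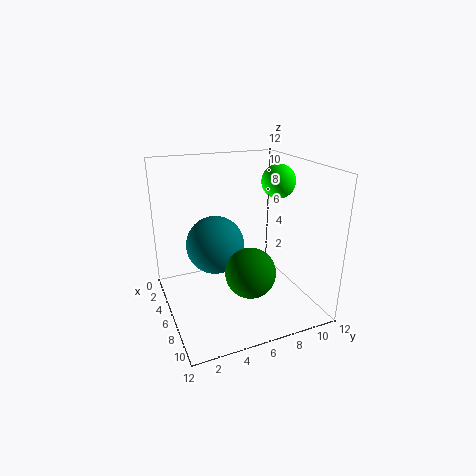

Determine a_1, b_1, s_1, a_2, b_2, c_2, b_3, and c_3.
a_1 = 4.5, b_1 = 4.5, s_1 = 2.5, a_2 = 4.5, b_2 = 10.5, c_2 = 10, b_3 = 6, c_3 = 4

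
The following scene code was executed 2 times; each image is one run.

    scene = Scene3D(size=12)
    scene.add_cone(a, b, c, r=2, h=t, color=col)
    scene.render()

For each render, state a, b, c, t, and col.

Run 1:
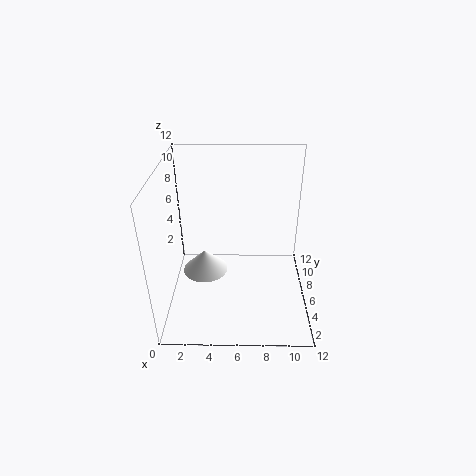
a = 3; b = 7; c = 2; t = 2; col = 'white'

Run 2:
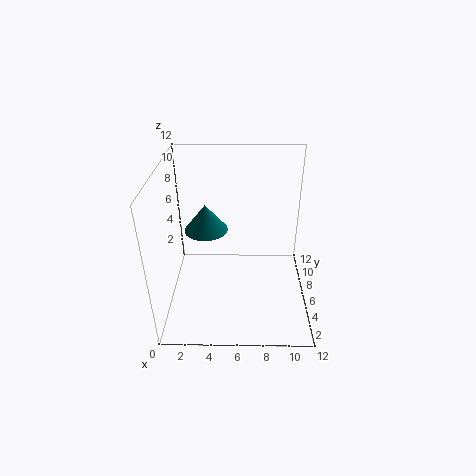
a = 3; b = 9; c = 5; t = 2.5; col = 'teal'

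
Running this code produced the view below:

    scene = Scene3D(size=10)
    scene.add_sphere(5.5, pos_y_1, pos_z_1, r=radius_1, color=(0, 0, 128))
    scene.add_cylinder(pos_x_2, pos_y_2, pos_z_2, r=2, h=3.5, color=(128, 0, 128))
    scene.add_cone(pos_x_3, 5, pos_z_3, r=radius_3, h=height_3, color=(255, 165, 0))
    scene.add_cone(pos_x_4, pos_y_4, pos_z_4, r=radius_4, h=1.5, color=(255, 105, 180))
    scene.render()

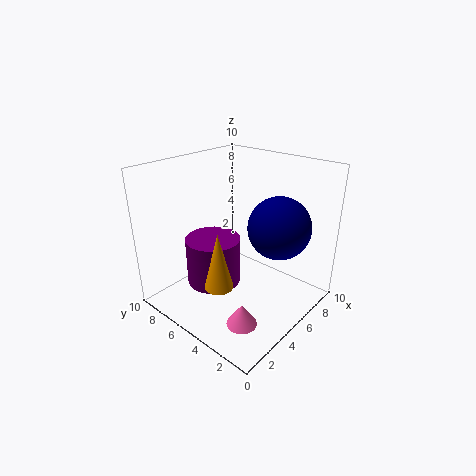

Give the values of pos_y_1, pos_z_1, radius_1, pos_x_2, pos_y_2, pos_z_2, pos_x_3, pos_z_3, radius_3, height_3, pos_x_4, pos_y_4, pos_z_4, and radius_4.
pos_y_1 = 2; pos_z_1 = 6.5; radius_1 = 2; pos_x_2 = 4.5; pos_y_2 = 7; pos_z_2 = 1; pos_x_3 = 3; pos_z_3 = 2; radius_3 = 1; height_3 = 4; pos_x_4 = 2.5; pos_y_4 = 2.5; pos_z_4 = 0.5; radius_4 = 1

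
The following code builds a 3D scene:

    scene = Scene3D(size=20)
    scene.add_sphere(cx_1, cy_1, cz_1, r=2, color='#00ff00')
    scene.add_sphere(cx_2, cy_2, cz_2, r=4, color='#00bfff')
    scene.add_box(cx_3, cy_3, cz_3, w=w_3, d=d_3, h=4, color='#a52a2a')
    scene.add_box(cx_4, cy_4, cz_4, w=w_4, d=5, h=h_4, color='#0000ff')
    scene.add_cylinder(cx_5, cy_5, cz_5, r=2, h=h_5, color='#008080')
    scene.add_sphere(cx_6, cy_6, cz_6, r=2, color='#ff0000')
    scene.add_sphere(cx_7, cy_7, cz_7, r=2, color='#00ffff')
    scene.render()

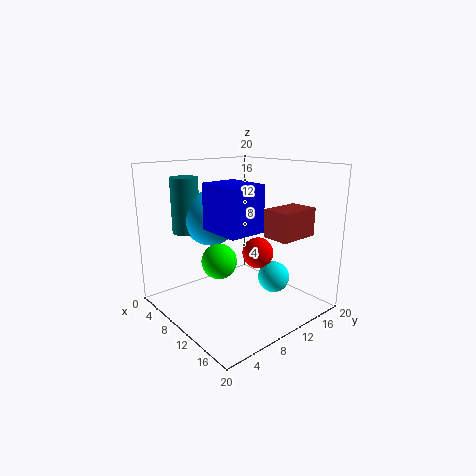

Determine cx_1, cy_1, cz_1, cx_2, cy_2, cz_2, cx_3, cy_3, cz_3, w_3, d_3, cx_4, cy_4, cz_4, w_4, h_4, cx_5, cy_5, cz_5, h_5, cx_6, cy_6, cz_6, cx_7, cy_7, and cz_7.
cx_1 = 15
cy_1 = 3
cz_1 = 10
cx_2 = 5
cy_2 = 9
cz_2 = 12
cx_3 = 12
cy_3 = 13
cz_3 = 10
w_3 = 4
d_3 = 6
cx_4 = 9
cy_4 = 5
cz_4 = 12
w_4 = 6
h_4 = 6
cx_5 = 3
cy_5 = 6
cz_5 = 10
h_5 = 8
cx_6 = 14
cy_6 = 10
cz_6 = 9
cx_7 = 16
cy_7 = 11
cz_7 = 6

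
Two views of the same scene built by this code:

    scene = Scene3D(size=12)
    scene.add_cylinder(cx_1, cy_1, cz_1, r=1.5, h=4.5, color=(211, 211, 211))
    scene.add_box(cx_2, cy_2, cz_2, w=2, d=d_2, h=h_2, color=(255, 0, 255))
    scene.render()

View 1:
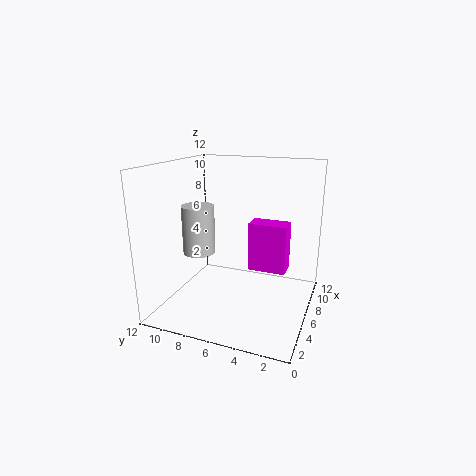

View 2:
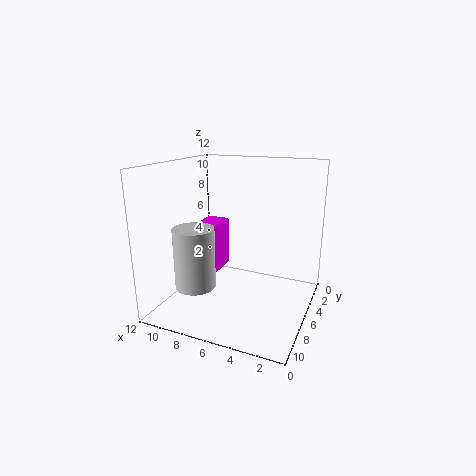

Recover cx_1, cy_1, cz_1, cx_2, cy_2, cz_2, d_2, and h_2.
cx_1 = 7.5; cy_1 = 10.5; cz_1 = 3.5; cx_2 = 8.5; cy_2 = 2.5; cz_2 = 2; d_2 = 3.5; h_2 = 4.5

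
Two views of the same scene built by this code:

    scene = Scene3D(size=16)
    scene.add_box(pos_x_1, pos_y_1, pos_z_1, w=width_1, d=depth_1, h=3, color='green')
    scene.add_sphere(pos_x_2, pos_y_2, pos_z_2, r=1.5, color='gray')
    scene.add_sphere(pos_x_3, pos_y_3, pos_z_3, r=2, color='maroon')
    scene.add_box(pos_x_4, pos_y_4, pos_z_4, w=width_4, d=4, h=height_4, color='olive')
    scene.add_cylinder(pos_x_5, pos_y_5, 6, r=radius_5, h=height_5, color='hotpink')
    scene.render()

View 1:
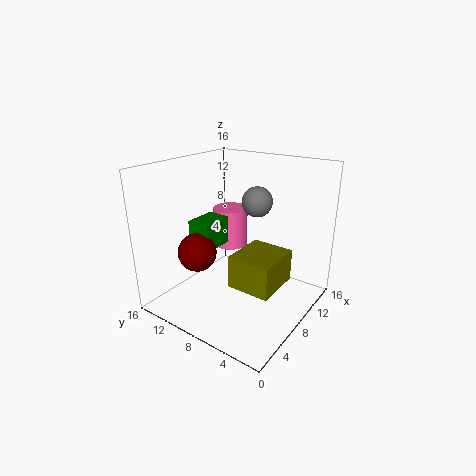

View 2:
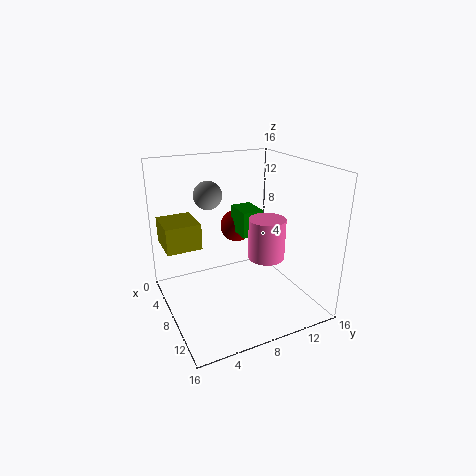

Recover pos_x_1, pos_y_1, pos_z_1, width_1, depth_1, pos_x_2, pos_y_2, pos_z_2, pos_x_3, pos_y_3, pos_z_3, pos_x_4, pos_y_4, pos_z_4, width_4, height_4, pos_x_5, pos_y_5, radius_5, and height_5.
pos_x_1 = 4, pos_y_1 = 9, pos_z_1 = 7.5, width_1 = 3.5, depth_1 = 2.5, pos_x_2 = 7, pos_y_2 = 5, pos_z_2 = 13, pos_x_3 = 3.5, pos_y_3 = 10, pos_z_3 = 7.5, pos_x_4 = 1.5, pos_y_4 = 0.5, pos_z_4 = 6.5, width_4 = 4.5, height_4 = 3, pos_x_5 = 10, pos_y_5 = 10.5, radius_5 = 2, height_5 = 4.5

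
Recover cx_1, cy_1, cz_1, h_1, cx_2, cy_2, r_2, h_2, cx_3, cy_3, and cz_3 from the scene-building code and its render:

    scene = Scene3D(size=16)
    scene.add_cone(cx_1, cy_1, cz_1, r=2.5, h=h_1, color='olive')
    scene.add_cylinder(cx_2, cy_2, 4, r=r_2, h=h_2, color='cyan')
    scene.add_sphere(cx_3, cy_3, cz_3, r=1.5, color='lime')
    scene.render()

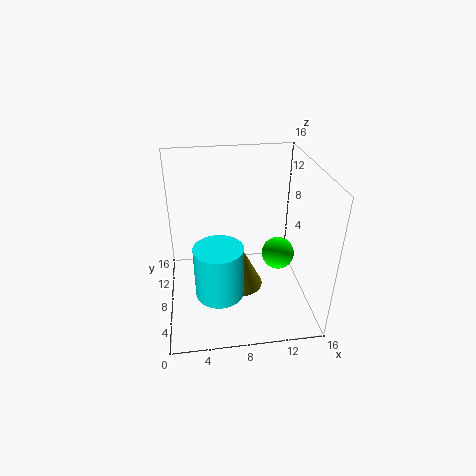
cx_1 = 8; cy_1 = 6.5; cz_1 = 3; h_1 = 5; cx_2 = 5.5; cy_2 = 4; r_2 = 2.5; h_2 = 5.5; cx_3 = 11; cy_3 = 2.5; cz_3 = 9.5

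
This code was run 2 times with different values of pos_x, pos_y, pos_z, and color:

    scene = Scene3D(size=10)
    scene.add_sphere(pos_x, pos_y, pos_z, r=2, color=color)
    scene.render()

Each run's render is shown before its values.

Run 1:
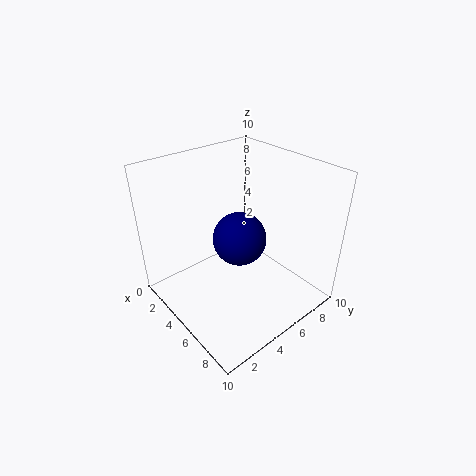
pos_x = 4; pos_y = 6; pos_z = 4; color = 'navy'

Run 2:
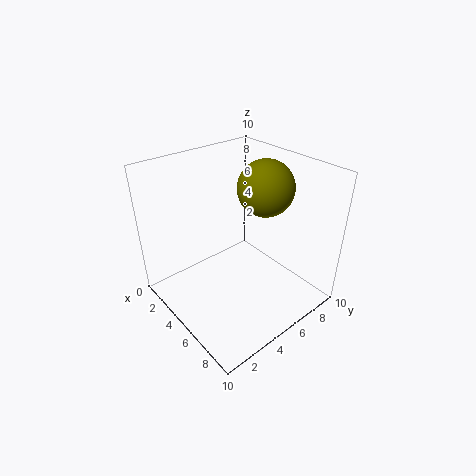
pos_x = 5; pos_y = 7.5; pos_z = 8; color = 'olive'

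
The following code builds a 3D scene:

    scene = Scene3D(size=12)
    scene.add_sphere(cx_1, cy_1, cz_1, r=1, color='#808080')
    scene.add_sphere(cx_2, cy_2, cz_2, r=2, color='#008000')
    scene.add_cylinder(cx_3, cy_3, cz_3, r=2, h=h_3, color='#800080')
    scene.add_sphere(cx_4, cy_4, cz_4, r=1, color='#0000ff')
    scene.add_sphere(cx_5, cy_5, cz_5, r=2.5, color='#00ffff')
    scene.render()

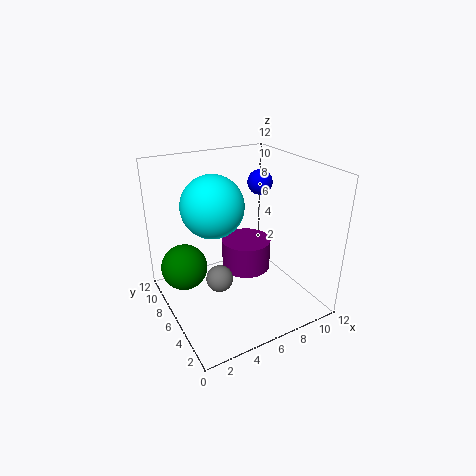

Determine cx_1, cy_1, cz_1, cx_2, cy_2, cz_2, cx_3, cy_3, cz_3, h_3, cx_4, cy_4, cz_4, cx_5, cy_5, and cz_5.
cx_1 = 3; cy_1 = 3.5; cz_1 = 4.5; cx_2 = 2; cy_2 = 8.5; cz_2 = 3; cx_3 = 6.5; cy_3 = 5.5; cz_3 = 3.5; h_3 = 2.5; cx_4 = 8; cy_4 = 6; cz_4 = 10.5; cx_5 = 4; cy_5 = 6.5; cz_5 = 9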